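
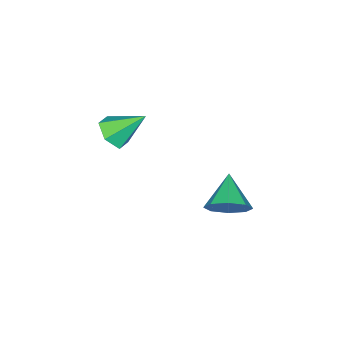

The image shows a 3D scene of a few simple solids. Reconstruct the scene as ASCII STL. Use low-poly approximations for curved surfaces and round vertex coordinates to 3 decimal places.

solid 
facet normal 0.686 0.512 -0.517
outer loop
vertex 2.519 -0.756 0.091
vertex 2.19 -0.997 -0.585
vertex 2.089 -0.378 -0.105
endloop
endfacet
facet normal -0.191 0.272 0.943
outer loop
vertex 2.519 -0.756 0.091
vertex 2.089 -0.378 -0.105
vertex 1.27 -1.683 0.105
endloop
endfacet
facet normal 0.687 0.512 -0.516
outer loop
vertex 2.089 -0.378 -0.105
vertex 2.19 -0.997 -0.585
vertex 1.719 -0.362 -0.582
endloop
endfacet
facet normal -0.672 0.508 0.538
outer loop
vertex 2.089 -0.378 -0.105
vertex 1.719 -0.362 -0.582
vertex 1.27 -1.683 0.105
endloop
endfacet
facet normal 0.687 0.512 -0.516
outer loop
vertex 1.719 -0.362 -0.582
vertex 2.19 -0.997 -0.585
vertex 1.624 -0.718 -1.062
endloop
endfacet
facet normal -0.952 0.304 -0.037
outer loop
vertex 1.719 -0.362 -0.582
vertex 1.624 -0.718 -1.062
vertex 1.27 -1.683 0.105
endloop
endfacet
facet normal 0.687 0.512 -0.515
outer loop
vertex 1.624 -0.718 -1.062
vertex 2.19 -0.997 -0.585
vertex 1.861 -1.237 -1.262
endloop
endfacet
facet normal -0.866 -0.223 -0.447
outer loop
vertex 1.624 -0.718 -1.062
vertex 1.861 -1.237 -1.262
vertex 1.27 -1.683 0.105
endloop
endfacet
facet normal 0.686 0.513 -0.515
outer loop
vertex 1.861 -1.237 -1.262
vertex 2.19 -0.997 -0.585
vertex 2.291 -1.615 -1.066
endloop
endfacet
facet normal -0.465 -0.762 -0.450
outer loop
vertex 1.861 -1.237 -1.262
vertex 2.291 -1.615 -1.066
vertex 1.27 -1.683 0.105
endloop
endfacet
facet normal 0.686 0.513 -0.515
outer loop
vertex 2.291 -1.615 -1.066
vertex 2.19 -0.997 -0.585
vertex 2.661 -1.631 -0.589
endloop
endfacet
facet normal 0.015 -0.999 -0.045
outer loop
vertex 2.291 -1.615 -1.066
vertex 2.661 -1.631 -0.589
vertex 1.27 -1.683 0.105
endloop
endfacet
facet normal 0.686 0.513 -0.515
outer loop
vertex 2.661 -1.631 -0.589
vertex 2.19 -0.997 -0.585
vertex 2.755 -1.275 -0.109
endloop
endfacet
facet normal 0.295 -0.794 0.531
outer loop
vertex 2.661 -1.631 -0.589
vertex 2.755 -1.275 -0.109
vertex 1.27 -1.683 0.105
endloop
endfacet
facet normal 0.687 0.511 -0.517
outer loop
vertex 2.755 -1.275 -0.109
vertex 2.19 -0.997 -0.585
vertex 2.519 -0.756 0.091
endloop
endfacet
facet normal 0.209 -0.267 0.941
outer loop
vertex 2.755 -1.275 -0.109
vertex 2.519 -0.756 0.091
vertex 1.27 -1.683 0.105
endloop
endfacet
facet normal 0.408 -0.623 -0.667
outer loop
vertex 4.567 -4.284 3.589
vertex 4.269 -3.947 3.092
vertex 4.881 -3.768 3.299
endloop
endfacet
facet normal 0.563 0.117 0.818
outer loop
vertex 4.567 -4.284 3.589
vertex 4.881 -3.768 3.299
vertex 3.711 -3.093 4.008
endloop
endfacet
facet normal 0.408 -0.622 -0.668
outer loop
vertex 4.881 -3.768 3.299
vertex 4.269 -3.947 3.092
vertex 4.583 -3.431 2.803
endloop
endfacet
facet normal 0.576 0.794 0.194
outer loop
vertex 4.881 -3.768 3.299
vertex 4.583 -3.431 2.803
vertex 3.711 -3.093 4.008
endloop
endfacet
facet normal 0.407 -0.622 -0.669
outer loop
vertex 4.583 -3.431 2.803
vertex 4.269 -3.947 3.092
vertex 3.971 -3.609 2.596
endloop
endfacet
facet normal -0.145 0.920 -0.363
outer loop
vertex 4.583 -3.431 2.803
vertex 3.971 -3.609 2.596
vertex 3.711 -3.093 4.008
endloop
endfacet
facet normal 0.406 -0.623 -0.669
outer loop
vertex 3.971 -3.609 2.596
vertex 4.269 -3.947 3.092
vertex 3.657 -4.125 2.886
endloop
endfacet
facet normal -0.881 0.369 -0.297
outer loop
vertex 3.971 -3.609 2.596
vertex 3.657 -4.125 2.886
vertex 3.711 -3.093 4.008
endloop
endfacet
facet normal 0.406 -0.623 -0.669
outer loop
vertex 3.657 -4.125 2.886
vertex 4.269 -3.947 3.092
vertex 3.955 -4.463 3.382
endloop
endfacet
facet normal -0.893 -0.308 0.327
outer loop
vertex 3.657 -4.125 2.886
vertex 3.955 -4.463 3.382
vertex 3.711 -3.093 4.008
endloop
endfacet
facet normal 0.408 -0.623 -0.667
outer loop
vertex 3.955 -4.463 3.382
vertex 4.269 -3.947 3.092
vertex 4.567 -4.284 3.589
endloop
endfacet
facet normal -0.172 -0.435 0.884
outer loop
vertex 3.955 -4.463 3.382
vertex 4.567 -4.284 3.589
vertex 3.711 -3.093 4.008
endloop
endfacet

endsolid


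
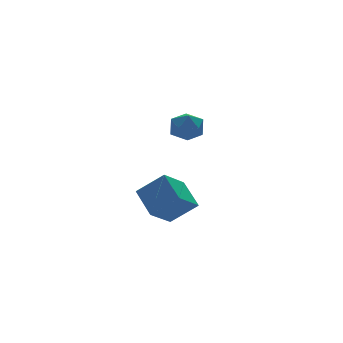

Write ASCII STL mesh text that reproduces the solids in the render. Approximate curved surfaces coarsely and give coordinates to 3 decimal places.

solid 
facet normal -0.634 0.429 -0.643
outer loop
vertex -0.488 2.812 -2.06
vertex -0.419 4.281 -1.148
vertex 0.848 3.346 -3.02
endloop
endfacet
facet normal -0.040 -0.849 -0.528
outer loop
vertex 1.919 2.619 -1.932
vertex -0.488 2.812 -2.06
vertex 0.848 3.346 -3.02
endloop
endfacet
facet normal -0.633 0.430 -0.643
outer loop
vertex 0.848 3.346 -3.02
vertex -0.419 4.281 -1.148
vertex 0.918 4.814 -2.107
endloop
endfacet
facet normal 0.773 0.308 -0.555
outer loop
vertex 0.918 4.814 -2.107
vertex 1.919 2.619 -1.932
vertex 0.848 3.346 -3.02
endloop
endfacet
facet normal -0.773 -0.308 0.555
outer loop
vertex -0.488 2.812 -2.06
vertex 0.652 3.554 -0.06
vertex -0.419 4.281 -1.148
endloop
endfacet
facet normal -0.040 -0.849 -0.527
outer loop
vertex 0.582 2.086 -0.973
vertex -0.488 2.812 -2.06
vertex 1.919 2.619 -1.932
endloop
endfacet
facet normal -0.773 -0.308 0.555
outer loop
vertex 0.582 2.086 -0.973
vertex 0.652 3.554 -0.06
vertex -0.488 2.812 -2.06
endloop
endfacet
facet normal 0.040 0.849 0.528
outer loop
vertex -0.419 4.281 -1.148
vertex 0.652 3.554 -0.06
vertex 0.918 4.814 -2.107
endloop
endfacet
facet normal 0.773 0.308 -0.555
outer loop
vertex 1.988 4.088 -1.02
vertex 1.919 2.619 -1.932
vertex 0.918 4.814 -2.107
endloop
endfacet
facet normal 0.040 0.849 0.528
outer loop
vertex 0.918 4.814 -2.107
vertex 0.652 3.554 -0.06
vertex 1.988 4.088 -1.02
endloop
endfacet
facet normal 0.633 -0.430 0.644
outer loop
vertex 1.988 4.088 -1.02
vertex 0.582 2.086 -0.973
vertex 1.919 2.619 -1.932
endloop
endfacet
facet normal 0.634 -0.430 0.643
outer loop
vertex 0.652 3.554 -0.06
vertex 0.582 2.086 -0.973
vertex 1.988 4.088 -1.02
endloop
endfacet
facet normal -0.218 0.862 0.457
outer loop
vertex 0.386 2.098 3.569
vertex -0.07 1.663 4.172
vertex 0.781 1.814 4.294
endloop
endfacet
facet normal 0.413 0.902 0.128
outer loop
vertex 0.386 2.098 3.569
vertex 0.781 1.814 4.294
vertex 1.181 1.741 3.522
endloop
endfacet
facet normal 0.310 0.765 -0.564
outer loop
vertex 0.386 2.098 3.569
vertex 1.181 1.741 3.522
vertex 0.578 1.544 2.923
endloop
endfacet
facet normal -0.384 0.641 -0.664
outer loop
vertex 0.386 2.098 3.569
vertex 0.578 1.544 2.923
vertex -0.196 1.496 3.324
endloop
endfacet
facet normal -0.712 0.701 -0.032
outer loop
vertex 0.386 2.098 3.569
vertex -0.196 1.496 3.324
vertex -0.07 1.663 4.172
endloop
endfacet
facet normal 0.832 0.389 0.395
outer loop
vertex 1.181 1.741 3.522
vertex 0.781 1.814 4.294
vertex 1.216 1.084 4.096
endloop
endfacet
facet normal -0.190 0.325 0.926
outer loop
vertex 0.781 1.814 4.294
vertex -0.07 1.663 4.172
vertex 0.442 1.036 4.497
endloop
endfacet
facet normal -0.989 0.065 0.134
outer loop
vertex -0.07 1.663 4.172
vertex -0.196 1.496 3.324
vertex -0.161 0.839 3.898
endloop
endfacet
facet normal -0.458 -0.032 -0.888
outer loop
vertex -0.196 1.496 3.324
vertex 0.578 1.544 2.923
vertex 0.239 0.766 3.126
endloop
endfacet
facet normal 0.667 0.168 -0.726
outer loop
vertex 0.578 1.544 2.923
vertex 1.181 1.741 3.522
vertex 1.09 0.917 3.248
endloop
endfacet
facet normal 0.384 -0.641 0.664
outer loop
vertex 0.634 0.482 3.851
vertex 1.216 1.084 4.096
vertex 0.442 1.036 4.497
endloop
endfacet
facet normal -0.310 -0.765 0.564
outer loop
vertex 0.634 0.482 3.851
vertex 0.442 1.036 4.497
vertex -0.161 0.839 3.898
endloop
endfacet
facet normal -0.413 -0.902 -0.128
outer loop
vertex 0.634 0.482 3.851
vertex -0.161 0.839 3.898
vertex 0.239 0.766 3.126
endloop
endfacet
facet normal 0.218 -0.862 -0.457
outer loop
vertex 0.634 0.482 3.851
vertex 0.239 0.766 3.126
vertex 1.09 0.917 3.248
endloop
endfacet
facet normal 0.712 -0.701 0.032
outer loop
vertex 0.634 0.482 3.851
vertex 1.09 0.917 3.248
vertex 1.216 1.084 4.096
endloop
endfacet
facet normal 0.458 0.032 0.888
outer loop
vertex 0.442 1.036 4.497
vertex 1.216 1.084 4.096
vertex 0.781 1.814 4.294
endloop
endfacet
facet normal -0.667 -0.168 0.726
outer loop
vertex -0.161 0.839 3.898
vertex 0.442 1.036 4.497
vertex -0.07 1.663 4.172
endloop
endfacet
facet normal -0.832 -0.389 -0.395
outer loop
vertex 0.239 0.766 3.126
vertex -0.161 0.839 3.898
vertex -0.196 1.496 3.324
endloop
endfacet
facet normal 0.190 -0.325 -0.926
outer loop
vertex 1.09 0.917 3.248
vertex 0.239 0.766 3.126
vertex 0.578 1.544 2.923
endloop
endfacet
facet normal 0.989 -0.065 -0.134
outer loop
vertex 1.216 1.084 4.096
vertex 1.09 0.917 3.248
vertex 1.181 1.741 3.522
endloop
endfacet

endsolid


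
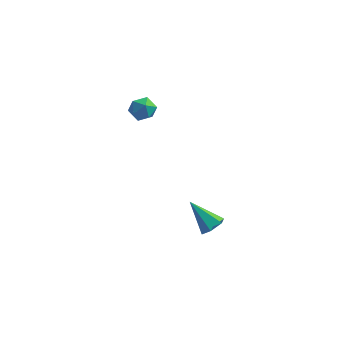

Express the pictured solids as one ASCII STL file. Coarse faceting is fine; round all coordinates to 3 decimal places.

solid 
facet normal -0.499 0.455 0.738
outer loop
vertex -2.406 -1.867 3.487
vertex -2.364 -2.444 3.871
vertex -1.865 -1.963 3.912
endloop
endfacet
facet normal -0.118 0.926 0.360
outer loop
vertex -2.406 -1.867 3.487
vertex -1.865 -1.963 3.912
vertex -1.765 -1.703 3.276
endloop
endfacet
facet normal -0.333 0.887 -0.322
outer loop
vertex -2.406 -1.867 3.487
vertex -1.765 -1.703 3.276
vertex -2.202 -2.024 2.843
endloop
endfacet
facet normal -0.845 0.392 -0.363
outer loop
vertex -2.406 -1.867 3.487
vertex -2.202 -2.024 2.843
vertex -2.572 -2.481 3.21
endloop
endfacet
facet normal -0.948 0.125 0.291
outer loop
vertex -2.406 -1.867 3.487
vertex -2.572 -2.481 3.21
vertex -2.364 -2.444 3.871
endloop
endfacet
facet normal 0.567 0.727 0.386
outer loop
vertex -1.765 -1.703 3.276
vertex -1.865 -1.963 3.912
vertex -1.328 -2.179 3.53
endloop
endfacet
facet normal -0.049 -0.034 0.998
outer loop
vertex -1.865 -1.963 3.912
vertex -2.364 -2.444 3.871
vertex -1.698 -2.636 3.897
endloop
endfacet
facet normal -0.777 -0.566 0.276
outer loop
vertex -2.364 -2.444 3.871
vertex -2.572 -2.481 3.21
vertex -2.135 -2.957 3.464
endloop
endfacet
facet normal -0.610 -0.134 -0.781
outer loop
vertex -2.572 -2.481 3.21
vertex -2.202 -2.024 2.843
vertex -2.035 -2.697 2.828
endloop
endfacet
facet normal 0.219 0.665 -0.714
outer loop
vertex -2.202 -2.024 2.843
vertex -1.765 -1.703 3.276
vertex -1.536 -2.216 2.869
endloop
endfacet
facet normal 0.845 -0.392 0.363
outer loop
vertex -1.494 -2.793 3.253
vertex -1.328 -2.179 3.53
vertex -1.698 -2.636 3.897
endloop
endfacet
facet normal 0.333 -0.887 0.322
outer loop
vertex -1.494 -2.793 3.253
vertex -1.698 -2.636 3.897
vertex -2.135 -2.957 3.464
endloop
endfacet
facet normal 0.118 -0.926 -0.360
outer loop
vertex -1.494 -2.793 3.253
vertex -2.135 -2.957 3.464
vertex -2.035 -2.697 2.828
endloop
endfacet
facet normal 0.499 -0.455 -0.738
outer loop
vertex -1.494 -2.793 3.253
vertex -2.035 -2.697 2.828
vertex -1.536 -2.216 2.869
endloop
endfacet
facet normal 0.948 -0.125 -0.291
outer loop
vertex -1.494 -2.793 3.253
vertex -1.536 -2.216 2.869
vertex -1.328 -2.179 3.53
endloop
endfacet
facet normal 0.610 0.134 0.781
outer loop
vertex -1.698 -2.636 3.897
vertex -1.328 -2.179 3.53
vertex -1.865 -1.963 3.912
endloop
endfacet
facet normal -0.219 -0.665 0.714
outer loop
vertex -2.135 -2.957 3.464
vertex -1.698 -2.636 3.897
vertex -2.364 -2.444 3.871
endloop
endfacet
facet normal -0.567 -0.727 -0.386
outer loop
vertex -2.035 -2.697 2.828
vertex -2.135 -2.957 3.464
vertex -2.572 -2.481 3.21
endloop
endfacet
facet normal 0.049 0.034 -0.998
outer loop
vertex -1.536 -2.216 2.869
vertex -2.035 -2.697 2.828
vertex -2.202 -2.024 2.843
endloop
endfacet
facet normal 0.777 0.566 -0.276
outer loop
vertex -1.328 -2.179 3.53
vertex -1.536 -2.216 2.869
vertex -1.765 -1.703 3.276
endloop
endfacet
facet normal 0.699 -0.167 -0.696
outer loop
vertex 2.108 -3.439 -2.527
vertex 1.667 -3.339 -2.994
vertex 2.015 -2.841 -2.764
endloop
endfacet
facet normal 0.442 0.389 0.808
outer loop
vertex 2.108 -3.439 -2.527
vertex 2.015 -2.841 -2.764
vertex 0.493 -3.061 -1.826
endloop
endfacet
facet normal 0.699 -0.167 -0.696
outer loop
vertex 2.015 -2.841 -2.764
vertex 1.667 -3.339 -2.994
vertex 1.574 -2.741 -3.231
endloop
endfacet
facet normal -0.008 0.976 0.216
outer loop
vertex 2.015 -2.841 -2.764
vertex 1.574 -2.741 -3.231
vertex 0.493 -3.061 -1.826
endloop
endfacet
facet normal 0.700 -0.166 -0.695
outer loop
vertex 1.574 -2.741 -3.231
vertex 1.667 -3.339 -2.994
vertex 1.227 -3.24 -3.461
endloop
endfacet
facet normal -0.673 0.639 -0.372
outer loop
vertex 1.574 -2.741 -3.231
vertex 1.227 -3.24 -3.461
vertex 0.493 -3.061 -1.826
endloop
endfacet
facet normal 0.700 -0.166 -0.695
outer loop
vertex 1.227 -3.24 -3.461
vertex 1.667 -3.339 -2.994
vertex 1.32 -3.838 -3.224
endloop
endfacet
facet normal -0.886 -0.283 -0.367
outer loop
vertex 1.227 -3.24 -3.461
vertex 1.32 -3.838 -3.224
vertex 0.493 -3.061 -1.826
endloop
endfacet
facet normal 0.699 -0.166 -0.696
outer loop
vertex 1.32 -3.838 -3.224
vertex 1.667 -3.339 -2.994
vertex 1.761 -3.938 -2.757
endloop
endfacet
facet normal -0.437 -0.871 0.226
outer loop
vertex 1.32 -3.838 -3.224
vertex 1.761 -3.938 -2.757
vertex 0.493 -3.061 -1.826
endloop
endfacet
facet normal 0.699 -0.166 -0.696
outer loop
vertex 1.761 -3.938 -2.757
vertex 1.667 -3.339 -2.994
vertex 2.108 -3.439 -2.527
endloop
endfacet
facet normal 0.228 -0.534 0.814
outer loop
vertex 1.761 -3.938 -2.757
vertex 2.108 -3.439 -2.527
vertex 0.493 -3.061 -1.826
endloop
endfacet

endsolid


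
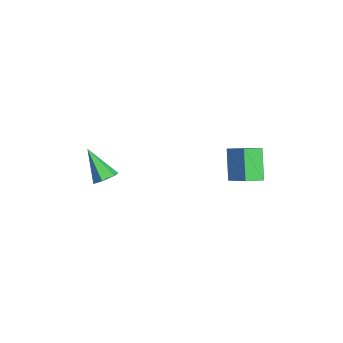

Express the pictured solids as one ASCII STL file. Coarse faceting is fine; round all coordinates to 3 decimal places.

solid 
facet normal -0.567 0.058 0.822
outer loop
vertex 3.266 3.679 1.409
vertex 3.049 4.537 1.199
vertex 2.021 3.161 0.586
endloop
endfacet
facet normal 0.240 -0.943 0.231
outer loop
vertex 2.991 3.063 -0.819
vertex 3.266 3.679 1.409
vertex 2.021 3.161 0.586
endloop
endfacet
facet normal -0.568 0.058 0.821
outer loop
vertex 2.021 3.161 0.586
vertex 3.049 4.537 1.199
vertex 1.804 4.02 0.375
endloop
endfacet
facet normal -0.788 -0.327 -0.521
outer loop
vertex 1.804 4.02 0.375
vertex 2.991 3.063 -0.819
vertex 2.021 3.161 0.586
endloop
endfacet
facet normal 0.788 0.327 0.521
outer loop
vertex 3.266 3.679 1.409
vertex 4.019 4.439 -0.206
vertex 3.049 4.537 1.199
endloop
endfacet
facet normal 0.239 -0.943 0.231
outer loop
vertex 4.236 3.58 0.005
vertex 3.266 3.679 1.409
vertex 2.991 3.063 -0.819
endloop
endfacet
facet normal 0.788 0.327 0.521
outer loop
vertex 4.236 3.58 0.005
vertex 4.019 4.439 -0.206
vertex 3.266 3.679 1.409
endloop
endfacet
facet normal -0.239 0.943 -0.231
outer loop
vertex 3.049 4.537 1.199
vertex 4.019 4.439 -0.206
vertex 1.804 4.02 0.375
endloop
endfacet
facet normal -0.788 -0.327 -0.521
outer loop
vertex 2.774 3.921 -1.029
vertex 2.991 3.063 -0.819
vertex 1.804 4.02 0.375
endloop
endfacet
facet normal -0.239 0.943 -0.232
outer loop
vertex 1.804 4.02 0.375
vertex 4.019 4.439 -0.206
vertex 2.774 3.921 -1.029
endloop
endfacet
facet normal 0.567 -0.058 -0.821
outer loop
vertex 2.774 3.921 -1.029
vertex 4.236 3.58 0.005
vertex 2.991 3.063 -0.819
endloop
endfacet
facet normal 0.567 -0.058 -0.821
outer loop
vertex 4.019 4.439 -0.206
vertex 4.236 3.58 0.005
vertex 2.774 3.921 -1.029
endloop
endfacet
facet normal 0.508 0.380 -0.773
outer loop
vertex 1.816 -2.36 -1.098
vertex 1.279 -2.137 -1.341
vertex 1.617 -1.782 -0.945
endloop
endfacet
facet normal 0.622 0.007 0.783
outer loop
vertex 1.816 -2.36 -1.098
vertex 1.617 -1.782 -0.945
vertex 0.361 -2.823 0.061
endloop
endfacet
facet normal 0.507 0.380 -0.774
outer loop
vertex 1.617 -1.782 -0.945
vertex 1.279 -2.137 -1.341
vertex 1.081 -1.559 -1.187
endloop
endfacet
facet normal -0.023 0.709 0.705
outer loop
vertex 1.617 -1.782 -0.945
vertex 1.081 -1.559 -1.187
vertex 0.361 -2.823 0.061
endloop
endfacet
facet normal 0.507 0.380 -0.774
outer loop
vertex 1.081 -1.559 -1.187
vertex 1.279 -2.137 -1.341
vertex 0.742 -1.914 -1.583
endloop
endfacet
facet normal -0.791 0.594 0.145
outer loop
vertex 1.081 -1.559 -1.187
vertex 0.742 -1.914 -1.583
vertex 0.361 -2.823 0.061
endloop
endfacet
facet normal 0.506 0.379 -0.775
outer loop
vertex 0.742 -1.914 -1.583
vertex 1.279 -2.137 -1.341
vertex 0.94 -2.492 -1.736
endloop
endfacet
facet normal -0.915 -0.224 -0.336
outer loop
vertex 0.742 -1.914 -1.583
vertex 0.94 -2.492 -1.736
vertex 0.361 -2.823 0.061
endloop
endfacet
facet normal 0.506 0.379 -0.775
outer loop
vertex 0.94 -2.492 -1.736
vertex 1.279 -2.137 -1.341
vertex 1.477 -2.715 -1.494
endloop
endfacet
facet normal -0.269 -0.928 -0.258
outer loop
vertex 0.94 -2.492 -1.736
vertex 1.477 -2.715 -1.494
vertex 0.361 -2.823 0.061
endloop
endfacet
facet normal 0.507 0.379 -0.774
outer loop
vertex 1.477 -2.715 -1.494
vertex 1.279 -2.137 -1.341
vertex 1.816 -2.36 -1.098
endloop
endfacet
facet normal 0.499 -0.813 0.302
outer loop
vertex 1.477 -2.715 -1.494
vertex 1.816 -2.36 -1.098
vertex 0.361 -2.823 0.061
endloop
endfacet

endsolid


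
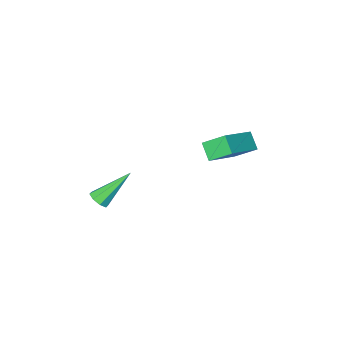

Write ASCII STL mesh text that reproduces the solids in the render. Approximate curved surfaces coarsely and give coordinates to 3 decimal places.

solid 
facet normal 0.701 -0.166 -0.694
outer loop
vertex 4.213 -1.633 -1.938
vertex 3.846 -1.791 -2.271
vertex 4.067 -1.335 -2.157
endloop
endfacet
facet normal 0.427 0.662 0.616
outer loop
vertex 4.213 -1.633 -1.938
vertex 4.067 -1.335 -2.157
vertex 2.474 -1.469 -0.909
endloop
endfacet
facet normal 0.699 -0.165 -0.696
outer loop
vertex 4.067 -1.335 -2.157
vertex 3.846 -1.791 -2.271
vertex 3.791 -1.303 -2.442
endloop
endfacet
facet normal 0.002 0.994 0.110
outer loop
vertex 4.067 -1.335 -2.157
vertex 3.791 -1.303 -2.442
vertex 2.474 -1.469 -0.909
endloop
endfacet
facet normal 0.701 -0.164 -0.694
outer loop
vertex 3.791 -1.303 -2.442
vertex 3.846 -1.791 -2.271
vertex 3.548 -1.558 -2.627
endloop
endfacet
facet normal -0.525 0.767 -0.368
outer loop
vertex 3.791 -1.303 -2.442
vertex 3.548 -1.558 -2.627
vertex 2.474 -1.469 -0.909
endloop
endfacet
facet normal 0.701 -0.164 -0.694
outer loop
vertex 3.548 -1.558 -2.627
vertex 3.846 -1.791 -2.271
vertex 3.479 -1.949 -2.604
endloop
endfacet
facet normal -0.839 0.117 -0.531
outer loop
vertex 3.548 -1.558 -2.627
vertex 3.479 -1.949 -2.604
vertex 2.474 -1.469 -0.909
endloop
endfacet
facet normal 0.701 -0.166 -0.694
outer loop
vertex 3.479 -1.949 -2.604
vertex 3.846 -1.791 -2.271
vertex 3.625 -2.248 -2.385
endloop
endfacet
facet normal -0.761 -0.582 -0.287
outer loop
vertex 3.479 -1.949 -2.604
vertex 3.625 -2.248 -2.385
vertex 2.474 -1.469 -0.909
endloop
endfacet
facet normal 0.700 -0.165 -0.695
outer loop
vertex 3.625 -2.248 -2.385
vertex 3.846 -1.791 -2.271
vertex 3.901 -2.279 -2.1
endloop
endfacet
facet normal -0.333 -0.916 0.223
outer loop
vertex 3.625 -2.248 -2.385
vertex 3.901 -2.279 -2.1
vertex 2.474 -1.469 -0.909
endloop
endfacet
facet normal 0.699 -0.165 -0.696
outer loop
vertex 3.901 -2.279 -2.1
vertex 3.846 -1.791 -2.271
vertex 4.145 -2.025 -1.915
endloop
endfacet
facet normal 0.190 -0.691 0.698
outer loop
vertex 3.901 -2.279 -2.1
vertex 4.145 -2.025 -1.915
vertex 2.474 -1.469 -0.909
endloop
endfacet
facet normal 0.700 -0.162 -0.695
outer loop
vertex 4.145 -2.025 -1.915
vertex 3.846 -1.791 -2.271
vertex 4.213 -1.633 -1.938
endloop
endfacet
facet normal 0.506 -0.037 0.862
outer loop
vertex 4.145 -2.025 -1.915
vertex 4.213 -1.633 -1.938
vertex 2.474 -1.469 -0.909
endloop
endfacet
facet normal -0.499 0.628 0.597
outer loop
vertex -1.096 0.19 1.05
vertex -0.985 0.878 0.419
vertex -2.753 -0.32 0.202
endloop
endfacet
facet normal -0.118 -0.732 0.671
outer loop
vertex -2.135 -1.098 -0.539
vertex -1.096 0.19 1.05
vertex -2.753 -0.32 0.202
endloop
endfacet
facet normal -0.499 0.627 0.598
outer loop
vertex -2.753 -0.32 0.202
vertex -0.985 0.878 0.419
vertex -2.643 0.368 -0.428
endloop
endfacet
facet normal -0.859 -0.264 -0.439
outer loop
vertex -2.643 0.368 -0.428
vertex -2.135 -1.098 -0.539
vertex -2.753 -0.32 0.202
endloop
endfacet
facet normal 0.859 0.264 0.439
outer loop
vertex -1.096 0.19 1.05
vertex -0.367 0.1 -0.322
vertex -0.985 0.878 0.419
endloop
endfacet
facet normal -0.117 -0.733 0.670
outer loop
vertex -0.477 -0.588 0.308
vertex -1.096 0.19 1.05
vertex -2.135 -1.098 -0.539
endloop
endfacet
facet normal 0.859 0.265 0.439
outer loop
vertex -0.477 -0.588 0.308
vertex -0.367 0.1 -0.322
vertex -1.096 0.19 1.05
endloop
endfacet
facet normal 0.117 0.732 -0.671
outer loop
vertex -0.985 0.878 0.419
vertex -0.367 0.1 -0.322
vertex -2.643 0.368 -0.428
endloop
endfacet
facet normal -0.859 -0.264 -0.439
outer loop
vertex -2.024 -0.41 -1.17
vertex -2.135 -1.098 -0.539
vertex -2.643 0.368 -0.428
endloop
endfacet
facet normal 0.117 0.733 -0.670
outer loop
vertex -2.643 0.368 -0.428
vertex -0.367 0.1 -0.322
vertex -2.024 -0.41 -1.17
endloop
endfacet
facet normal 0.498 -0.628 -0.597
outer loop
vertex -2.024 -0.41 -1.17
vertex -0.477 -0.588 0.308
vertex -2.135 -1.098 -0.539
endloop
endfacet
facet normal 0.499 -0.627 -0.598
outer loop
vertex -0.367 0.1 -0.322
vertex -0.477 -0.588 0.308
vertex -2.024 -0.41 -1.17
endloop
endfacet

endsolid


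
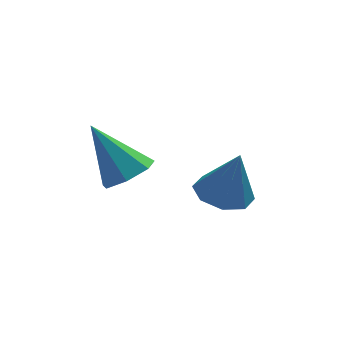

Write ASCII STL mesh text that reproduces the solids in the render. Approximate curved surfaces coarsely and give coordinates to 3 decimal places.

solid 
facet normal 0.451 -0.406 -0.795
outer loop
vertex -2.192 -0.278 0.394
vertex -2.697 -1.017 0.485
vertex -2.871 -0.274 0.007
endloop
endfacet
facet normal 0.029 0.999 -0.041
outer loop
vertex -2.192 -0.278 0.394
vertex -2.871 -0.274 0.007
vertex -3.643 -0.163 2.155
endloop
endfacet
facet normal 0.450 -0.406 -0.795
outer loop
vertex -2.871 -0.274 0.007
vertex -2.697 -1.017 0.485
vertex -3.419 -0.83 -0.019
endloop
endfacet
facet normal -0.677 0.681 -0.279
outer loop
vertex -2.871 -0.274 0.007
vertex -3.419 -0.83 -0.019
vertex -3.643 -0.163 2.155
endloop
endfacet
facet normal 0.450 -0.407 -0.795
outer loop
vertex -3.419 -0.83 -0.019
vertex -2.697 -1.017 0.485
vertex -3.424 -1.526 0.334
endloop
endfacet
facet normal -0.995 -0.039 -0.091
outer loop
vertex -3.419 -0.83 -0.019
vertex -3.424 -1.526 0.334
vertex -3.643 -0.163 2.155
endloop
endfacet
facet normal 0.450 -0.406 -0.795
outer loop
vertex -3.424 -1.526 0.334
vertex -2.697 -1.017 0.485
vertex -2.881 -1.839 0.801
endloop
endfacet
facet normal -0.686 -0.620 0.382
outer loop
vertex -3.424 -1.526 0.334
vertex -2.881 -1.839 0.801
vertex -3.643 -0.163 2.155
endloop
endfacet
facet normal 0.451 -0.406 -0.795
outer loop
vertex -2.881 -1.839 0.801
vertex -2.697 -1.017 0.485
vertex -2.201 -1.533 1.03
endloop
endfacet
facet normal 0.017 -0.624 0.782
outer loop
vertex -2.881 -1.839 0.801
vertex -2.201 -1.533 1.03
vertex -3.643 -0.163 2.155
endloop
endfacet
facet normal 0.451 -0.406 -0.795
outer loop
vertex -2.201 -1.533 1.03
vertex -2.697 -1.017 0.485
vertex -1.894 -0.838 0.849
endloop
endfacet
facet normal 0.586 -0.048 0.809
outer loop
vertex -2.201 -1.533 1.03
vertex -1.894 -0.838 0.849
vertex -3.643 -0.163 2.155
endloop
endfacet
facet normal 0.451 -0.406 -0.795
outer loop
vertex -1.894 -0.838 0.849
vertex -2.697 -1.017 0.485
vertex -2.192 -0.278 0.394
endloop
endfacet
facet normal 0.591 0.674 0.443
outer loop
vertex -1.894 -0.838 0.849
vertex -2.192 -0.278 0.394
vertex -3.643 -0.163 2.155
endloop
endfacet
facet normal -0.241 0.116 -0.963
outer loop
vertex 1.297 -0.153 -1.778
vertex 0.377 0.068 -1.521
vertex 1.199 0.582 -1.665
endloop
endfacet
facet normal 0.970 0.095 0.225
outer loop
vertex 1.297 -0.153 -1.778
vertex 1.199 0.582 -1.665
vertex 0.823 -0.148 0.261
endloop
endfacet
facet normal -0.242 0.117 -0.963
outer loop
vertex 1.199 0.582 -1.665
vertex 0.377 0.068 -1.521
vertex 0.619 1.016 -1.467
endloop
endfacet
facet normal 0.634 0.674 0.379
outer loop
vertex 1.199 0.582 -1.665
vertex 0.619 1.016 -1.467
vertex 0.823 -0.148 0.261
endloop
endfacet
facet normal -0.240 0.116 -0.964
outer loop
vertex 0.619 1.016 -1.467
vertex 0.377 0.068 -1.521
vertex -0.102 0.894 -1.302
endloop
endfacet
facet normal -0.012 0.829 0.560
outer loop
vertex 0.619 1.016 -1.467
vertex -0.102 0.894 -1.302
vertex 0.823 -0.148 0.261
endloop
endfacet
facet normal -0.240 0.116 -0.964
outer loop
vertex -0.102 0.894 -1.302
vertex 0.377 0.068 -1.521
vertex -0.543 0.288 -1.265
endloop
endfacet
facet normal -0.588 0.468 0.660
outer loop
vertex -0.102 0.894 -1.302
vertex -0.543 0.288 -1.265
vertex 0.823 -0.148 0.261
endloop
endfacet
facet normal -0.240 0.116 -0.964
outer loop
vertex -0.543 0.288 -1.265
vertex 0.377 0.068 -1.521
vertex -0.444 -0.447 -1.378
endloop
endfacet
facet normal -0.758 -0.198 0.622
outer loop
vertex -0.543 0.288 -1.265
vertex -0.444 -0.447 -1.378
vertex 0.823 -0.148 0.261
endloop
endfacet
facet normal -0.241 0.116 -0.964
outer loop
vertex -0.444 -0.447 -1.378
vertex 0.377 0.068 -1.521
vertex 0.135 -0.881 -1.575
endloop
endfacet
facet normal -0.422 -0.776 0.468
outer loop
vertex -0.444 -0.447 -1.378
vertex 0.135 -0.881 -1.575
vertex 0.823 -0.148 0.261
endloop
endfacet
facet normal -0.242 0.116 -0.963
outer loop
vertex 0.135 -0.881 -1.575
vertex 0.377 0.068 -1.521
vertex 0.856 -0.759 -1.741
endloop
endfacet
facet normal 0.224 -0.931 0.288
outer loop
vertex 0.135 -0.881 -1.575
vertex 0.856 -0.759 -1.741
vertex 0.823 -0.148 0.261
endloop
endfacet
facet normal -0.241 0.117 -0.963
outer loop
vertex 0.856 -0.759 -1.741
vertex 0.377 0.068 -1.521
vertex 1.297 -0.153 -1.778
endloop
endfacet
facet normal 0.800 -0.570 0.187
outer loop
vertex 0.856 -0.759 -1.741
vertex 1.297 -0.153 -1.778
vertex 0.823 -0.148 0.261
endloop
endfacet

endsolid


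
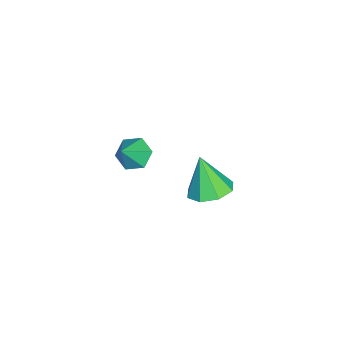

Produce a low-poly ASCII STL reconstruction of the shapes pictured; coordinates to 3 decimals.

solid 
facet normal -0.621 0.232 -0.749
outer loop
vertex 3.673 -4.047 0.05
vertex 3.179 -3.83 0.527
vertex 3.662 -3.362 0.271
endloop
endfacet
facet normal 0.976 0.081 -0.204
outer loop
vertex 3.673 -4.047 0.05
vertex 3.662 -3.362 0.271
vertex 3.981 -4.13 1.493
endloop
endfacet
facet normal -0.621 0.232 -0.749
outer loop
vertex 3.662 -3.362 0.271
vertex 3.179 -3.83 0.527
vertex 3.168 -3.145 0.748
endloop
endfacet
facet normal 0.612 0.732 0.300
outer loop
vertex 3.662 -3.362 0.271
vertex 3.168 -3.145 0.748
vertex 3.981 -4.13 1.493
endloop
endfacet
facet normal -0.621 0.231 -0.748
outer loop
vertex 3.168 -3.145 0.748
vertex 3.179 -3.83 0.527
vertex 2.685 -3.614 1.004
endloop
endfacet
facet normal -0.094 0.550 0.830
outer loop
vertex 3.168 -3.145 0.748
vertex 2.685 -3.614 1.004
vertex 3.981 -4.13 1.493
endloop
endfacet
facet normal -0.621 0.231 -0.748
outer loop
vertex 2.685 -3.614 1.004
vertex 3.179 -3.83 0.527
vertex 2.696 -4.299 0.783
endloop
endfacet
facet normal -0.435 -0.283 0.855
outer loop
vertex 2.685 -3.614 1.004
vertex 2.696 -4.299 0.783
vertex 3.981 -4.13 1.493
endloop
endfacet
facet normal -0.621 0.231 -0.749
outer loop
vertex 2.696 -4.299 0.783
vertex 3.179 -3.83 0.527
vertex 3.19 -4.516 0.306
endloop
endfacet
facet normal -0.071 -0.934 0.351
outer loop
vertex 2.696 -4.299 0.783
vertex 3.19 -4.516 0.306
vertex 3.981 -4.13 1.493
endloop
endfacet
facet normal -0.621 0.231 -0.749
outer loop
vertex 3.19 -4.516 0.306
vertex 3.179 -3.83 0.527
vertex 3.673 -4.047 0.05
endloop
endfacet
facet normal 0.635 -0.752 -0.179
outer loop
vertex 3.19 -4.516 0.306
vertex 3.673 -4.047 0.05
vertex 3.981 -4.13 1.493
endloop
endfacet
facet normal 0.252 0.282 -0.926
outer loop
vertex 1.274 -0.948 -4.034
vertex 0.491 -1.384 -4.38
vertex 0.691 -0.502 -4.057
endloop
endfacet
facet normal 0.380 0.535 0.755
outer loop
vertex 1.274 -0.948 -4.034
vertex 0.691 -0.502 -4.057
vertex 0.049 -1.876 -2.76
endloop
endfacet
facet normal 0.253 0.281 -0.925
outer loop
vertex 0.691 -0.502 -4.057
vertex 0.491 -1.384 -4.38
vertex -0.009 -0.572 -4.27
endloop
endfacet
facet normal -0.266 0.725 0.636
outer loop
vertex 0.691 -0.502 -4.057
vertex -0.009 -0.572 -4.27
vertex 0.049 -1.876 -2.76
endloop
endfacet
facet normal 0.253 0.281 -0.926
outer loop
vertex -0.009 -0.572 -4.27
vertex 0.491 -1.384 -4.38
vertex -0.416 -1.118 -4.547
endloop
endfacet
facet normal -0.822 0.415 0.390
outer loop
vertex -0.009 -0.572 -4.27
vertex -0.416 -1.118 -4.547
vertex 0.049 -1.876 -2.76
endloop
endfacet
facet normal 0.253 0.281 -0.926
outer loop
vertex -0.416 -1.118 -4.547
vertex 0.491 -1.384 -4.38
vertex -0.291 -1.819 -4.726
endloop
endfacet
facet normal -0.964 -0.213 0.161
outer loop
vertex -0.416 -1.118 -4.547
vertex -0.291 -1.819 -4.726
vertex 0.049 -1.876 -2.76
endloop
endfacet
facet normal 0.253 0.281 -0.926
outer loop
vertex -0.291 -1.819 -4.726
vertex 0.491 -1.384 -4.38
vertex 0.292 -2.266 -4.702
endloop
endfacet
facet normal -0.609 -0.789 0.082
outer loop
vertex -0.291 -1.819 -4.726
vertex 0.292 -2.266 -4.702
vertex 0.049 -1.876 -2.76
endloop
endfacet
facet normal 0.252 0.281 -0.926
outer loop
vertex 0.292 -2.266 -4.702
vertex 0.491 -1.384 -4.38
vertex 0.992 -2.196 -4.49
endloop
endfacet
facet normal 0.037 -0.979 0.201
outer loop
vertex 0.292 -2.266 -4.702
vertex 0.992 -2.196 -4.49
vertex 0.049 -1.876 -2.76
endloop
endfacet
facet normal 0.253 0.281 -0.926
outer loop
vertex 0.992 -2.196 -4.49
vertex 0.491 -1.384 -4.38
vertex 1.399 -1.65 -4.213
endloop
endfacet
facet normal 0.593 -0.669 0.447
outer loop
vertex 0.992 -2.196 -4.49
vertex 1.399 -1.65 -4.213
vertex 0.049 -1.876 -2.76
endloop
endfacet
facet normal 0.253 0.281 -0.926
outer loop
vertex 1.399 -1.65 -4.213
vertex 0.491 -1.384 -4.38
vertex 1.274 -0.948 -4.034
endloop
endfacet
facet normal 0.735 -0.042 0.677
outer loop
vertex 1.399 -1.65 -4.213
vertex 1.274 -0.948 -4.034
vertex 0.049 -1.876 -2.76
endloop
endfacet

endsolid


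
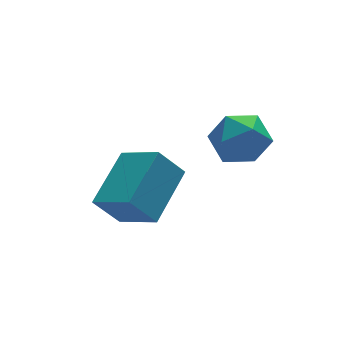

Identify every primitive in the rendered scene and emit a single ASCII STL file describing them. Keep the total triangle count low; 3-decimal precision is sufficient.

solid 
facet normal -0.710 -0.591 -0.384
outer loop
vertex -3.138 1.328 -0.738
vertex -3.739 2.541 -1.493
vertex -2.426 1.09 -1.687
endloop
endfacet
facet normal 0.388 -0.783 0.487
outer loop
vertex -1.021 2.259 -0.927
vertex -3.138 1.328 -0.738
vertex -2.426 1.09 -1.687
endloop
endfacet
facet normal -0.710 -0.591 -0.384
outer loop
vertex -2.426 1.09 -1.687
vertex -3.739 2.541 -1.493
vertex -3.027 2.302 -2.442
endloop
endfacet
facet normal 0.588 -0.197 -0.784
outer loop
vertex -3.027 2.302 -2.442
vertex -1.021 2.259 -0.927
vertex -2.426 1.09 -1.687
endloop
endfacet
facet normal -0.588 0.197 0.784
outer loop
vertex -3.138 1.328 -0.738
vertex -2.334 3.71 -0.733
vertex -3.739 2.541 -1.493
endloop
endfacet
facet normal 0.388 -0.782 0.488
outer loop
vertex -1.733 2.498 0.022
vertex -3.138 1.328 -0.738
vertex -1.021 2.259 -0.927
endloop
endfacet
facet normal -0.588 0.197 0.784
outer loop
vertex -1.733 2.498 0.022
vertex -2.334 3.71 -0.733
vertex -3.138 1.328 -0.738
endloop
endfacet
facet normal -0.387 0.782 -0.488
outer loop
vertex -3.739 2.541 -1.493
vertex -2.334 3.71 -0.733
vertex -3.027 2.302 -2.442
endloop
endfacet
facet normal 0.588 -0.197 -0.784
outer loop
vertex -1.622 3.472 -1.682
vertex -1.021 2.259 -0.927
vertex -3.027 2.302 -2.442
endloop
endfacet
facet normal -0.388 0.782 -0.487
outer loop
vertex -3.027 2.302 -2.442
vertex -2.334 3.71 -0.733
vertex -1.622 3.472 -1.682
endloop
endfacet
facet normal 0.710 0.591 0.384
outer loop
vertex -1.622 3.472 -1.682
vertex -1.733 2.498 0.022
vertex -1.021 2.259 -0.927
endloop
endfacet
facet normal 0.709 0.591 0.384
outer loop
vertex -2.334 3.71 -0.733
vertex -1.733 2.498 0.022
vertex -1.622 3.472 -1.682
endloop
endfacet
facet normal -0.410 0.824 0.391
outer loop
vertex -0.585 1.751 0.87
vertex -0.109 1.6 1.687
vertex 0.286 2.126 0.992
endloop
endfacet
facet normal -0.338 0.887 -0.316
outer loop
vertex -0.585 1.751 0.87
vertex 0.286 2.126 0.992
vertex 0.047 1.736 0.152
endloop
endfacet
facet normal -0.699 0.353 -0.622
outer loop
vertex -0.585 1.751 0.87
vertex 0.047 1.736 0.152
vertex -0.497 0.969 0.327
endloop
endfacet
facet normal -0.994 -0.040 -0.104
outer loop
vertex -0.585 1.751 0.87
vertex -0.497 0.969 0.327
vertex -0.593 0.884 1.276
endloop
endfacet
facet normal -0.815 0.252 0.522
outer loop
vertex -0.585 1.751 0.87
vertex -0.593 0.884 1.276
vertex -0.109 1.6 1.687
endloop
endfacet
facet normal 0.353 0.806 -0.475
outer loop
vertex 0.047 1.736 0.152
vertex 0.286 2.126 0.992
vertex 0.913 1.576 0.524
endloop
endfacet
facet normal 0.237 0.705 0.668
outer loop
vertex 0.286 2.126 0.992
vertex -0.109 1.6 1.687
vertex 0.817 1.491 1.473
endloop
endfacet
facet normal -0.419 -0.222 0.880
outer loop
vertex -0.109 1.6 1.687
vertex -0.593 0.884 1.276
vertex 0.273 0.724 1.648
endloop
endfacet
facet normal -0.708 -0.693 -0.134
outer loop
vertex -0.593 0.884 1.276
vertex -0.497 0.969 0.327
vertex 0.034 0.334 0.808
endloop
endfacet
facet normal -0.231 -0.058 -0.971
outer loop
vertex -0.497 0.969 0.327
vertex 0.047 1.736 0.152
vertex 0.429 0.86 0.113
endloop
endfacet
facet normal 0.994 0.040 0.104
outer loop
vertex 0.905 0.709 0.93
vertex 0.913 1.576 0.524
vertex 0.817 1.491 1.473
endloop
endfacet
facet normal 0.699 -0.353 0.622
outer loop
vertex 0.905 0.709 0.93
vertex 0.817 1.491 1.473
vertex 0.273 0.724 1.648
endloop
endfacet
facet normal 0.338 -0.887 0.316
outer loop
vertex 0.905 0.709 0.93
vertex 0.273 0.724 1.648
vertex 0.034 0.334 0.808
endloop
endfacet
facet normal 0.410 -0.824 -0.391
outer loop
vertex 0.905 0.709 0.93
vertex 0.034 0.334 0.808
vertex 0.429 0.86 0.113
endloop
endfacet
facet normal 0.815 -0.252 -0.522
outer loop
vertex 0.905 0.709 0.93
vertex 0.429 0.86 0.113
vertex 0.913 1.576 0.524
endloop
endfacet
facet normal 0.708 0.693 0.134
outer loop
vertex 0.817 1.491 1.473
vertex 0.913 1.576 0.524
vertex 0.286 2.126 0.992
endloop
endfacet
facet normal 0.231 0.058 0.971
outer loop
vertex 0.273 0.724 1.648
vertex 0.817 1.491 1.473
vertex -0.109 1.6 1.687
endloop
endfacet
facet normal -0.353 -0.806 0.475
outer loop
vertex 0.034 0.334 0.808
vertex 0.273 0.724 1.648
vertex -0.593 0.884 1.276
endloop
endfacet
facet normal -0.237 -0.705 -0.668
outer loop
vertex 0.429 0.86 0.113
vertex 0.034 0.334 0.808
vertex -0.497 0.969 0.327
endloop
endfacet
facet normal 0.419 0.222 -0.880
outer loop
vertex 0.913 1.576 0.524
vertex 0.429 0.86 0.113
vertex 0.047 1.736 0.152
endloop
endfacet

endsolid


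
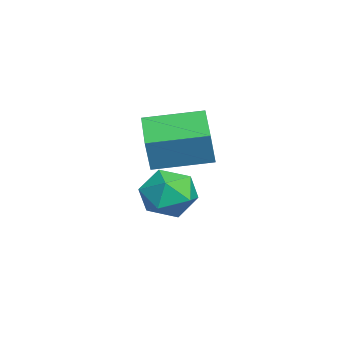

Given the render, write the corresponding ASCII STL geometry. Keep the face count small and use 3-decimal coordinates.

solid 
facet normal -0.508 0.809 0.296
outer loop
vertex -2.352 -2.292 -3.394
vertex -3.102 -2.985 -2.787
vertex -2.124 -2.564 -2.26
endloop
endfacet
facet normal 0.181 0.964 0.195
outer loop
vertex -2.352 -2.292 -3.394
vertex -2.124 -2.564 -2.26
vertex -1.246 -2.567 -3.06
endloop
endfacet
facet normal 0.346 0.806 -0.481
outer loop
vertex -2.352 -2.292 -3.394
vertex -1.246 -2.567 -3.06
vertex -1.681 -2.99 -4.082
endloop
endfacet
facet normal -0.242 0.553 -0.797
outer loop
vertex -2.352 -2.292 -3.394
vertex -1.681 -2.99 -4.082
vertex -2.828 -3.249 -3.913
endloop
endfacet
facet normal -0.769 0.555 -0.317
outer loop
vertex -2.352 -2.292 -3.394
vertex -2.828 -3.249 -3.913
vertex -3.102 -2.985 -2.787
endloop
endfacet
facet normal 0.568 0.541 0.621
outer loop
vertex -1.246 -2.567 -3.06
vertex -2.124 -2.564 -2.26
vertex -1.312 -3.431 -2.247
endloop
endfacet
facet normal -0.548 0.290 0.785
outer loop
vertex -2.124 -2.564 -2.26
vertex -3.102 -2.985 -2.787
vertex -2.459 -3.69 -2.078
endloop
endfacet
facet normal -0.971 -0.121 -0.208
outer loop
vertex -3.102 -2.985 -2.787
vertex -2.828 -3.249 -3.913
vertex -2.894 -4.113 -3.1
endloop
endfacet
facet normal -0.117 -0.124 -0.985
outer loop
vertex -2.828 -3.249 -3.913
vertex -1.681 -2.99 -4.082
vertex -2.016 -4.116 -3.9
endloop
endfacet
facet normal 0.834 0.285 -0.473
outer loop
vertex -1.681 -2.99 -4.082
vertex -1.246 -2.567 -3.06
vertex -1.038 -3.695 -3.373
endloop
endfacet
facet normal 0.242 -0.553 0.797
outer loop
vertex -1.788 -4.388 -2.766
vertex -1.312 -3.431 -2.247
vertex -2.459 -3.69 -2.078
endloop
endfacet
facet normal -0.346 -0.806 0.481
outer loop
vertex -1.788 -4.388 -2.766
vertex -2.459 -3.69 -2.078
vertex -2.894 -4.113 -3.1
endloop
endfacet
facet normal -0.181 -0.964 -0.195
outer loop
vertex -1.788 -4.388 -2.766
vertex -2.894 -4.113 -3.1
vertex -2.016 -4.116 -3.9
endloop
endfacet
facet normal 0.508 -0.809 -0.296
outer loop
vertex -1.788 -4.388 -2.766
vertex -2.016 -4.116 -3.9
vertex -1.038 -3.695 -3.373
endloop
endfacet
facet normal 0.769 -0.555 0.317
outer loop
vertex -1.788 -4.388 -2.766
vertex -1.038 -3.695 -3.373
vertex -1.312 -3.431 -2.247
endloop
endfacet
facet normal 0.117 0.124 0.985
outer loop
vertex -2.459 -3.69 -2.078
vertex -1.312 -3.431 -2.247
vertex -2.124 -2.564 -2.26
endloop
endfacet
facet normal -0.834 -0.285 0.473
outer loop
vertex -2.894 -4.113 -3.1
vertex -2.459 -3.69 -2.078
vertex -3.102 -2.985 -2.787
endloop
endfacet
facet normal -0.568 -0.541 -0.621
outer loop
vertex -2.016 -4.116 -3.9
vertex -2.894 -4.113 -3.1
vertex -2.828 -3.249 -3.913
endloop
endfacet
facet normal 0.548 -0.290 -0.785
outer loop
vertex -1.038 -3.695 -3.373
vertex -2.016 -4.116 -3.9
vertex -1.681 -2.99 -4.082
endloop
endfacet
facet normal 0.971 0.121 0.208
outer loop
vertex -1.312 -3.431 -2.247
vertex -1.038 -3.695 -3.373
vertex -1.246 -2.567 -3.06
endloop
endfacet
facet normal -0.953 -0.098 0.285
outer loop
vertex -0.01 -4.207 1.347
vertex -0.139 -2.063 1.656
vertex -0.436 -4.036 -0.018
endloop
endfacet
facet normal 0.059 -0.988 -0.142
outer loop
vertex 1.299 -3.857 -0.536
vertex -0.01 -4.207 1.347
vertex -0.436 -4.036 -0.018
endloop
endfacet
facet normal -0.953 -0.098 0.285
outer loop
vertex -0.436 -4.036 -0.018
vertex -0.139 -2.063 1.656
vertex -0.565 -1.892 0.291
endloop
endfacet
facet normal -0.295 0.119 -0.948
outer loop
vertex -0.565 -1.892 0.291
vertex 1.299 -3.857 -0.536
vertex -0.436 -4.036 -0.018
endloop
endfacet
facet normal 0.295 -0.119 0.948
outer loop
vertex -0.01 -4.207 1.347
vertex 1.596 -1.884 1.138
vertex -0.139 -2.063 1.656
endloop
endfacet
facet normal 0.059 -0.988 -0.142
outer loop
vertex 1.725 -4.028 0.829
vertex -0.01 -4.207 1.347
vertex 1.299 -3.857 -0.536
endloop
endfacet
facet normal 0.295 -0.119 0.948
outer loop
vertex 1.725 -4.028 0.829
vertex 1.596 -1.884 1.138
vertex -0.01 -4.207 1.347
endloop
endfacet
facet normal -0.059 0.988 0.142
outer loop
vertex -0.139 -2.063 1.656
vertex 1.596 -1.884 1.138
vertex -0.565 -1.892 0.291
endloop
endfacet
facet normal -0.295 0.119 -0.948
outer loop
vertex 1.17 -1.713 -0.227
vertex 1.299 -3.857 -0.536
vertex -0.565 -1.892 0.291
endloop
endfacet
facet normal -0.059 0.988 0.142
outer loop
vertex -0.565 -1.892 0.291
vertex 1.596 -1.884 1.138
vertex 1.17 -1.713 -0.227
endloop
endfacet
facet normal 0.953 0.098 -0.285
outer loop
vertex 1.17 -1.713 -0.227
vertex 1.725 -4.028 0.829
vertex 1.299 -3.857 -0.536
endloop
endfacet
facet normal 0.953 0.098 -0.285
outer loop
vertex 1.596 -1.884 1.138
vertex 1.725 -4.028 0.829
vertex 1.17 -1.713 -0.227
endloop
endfacet

endsolid


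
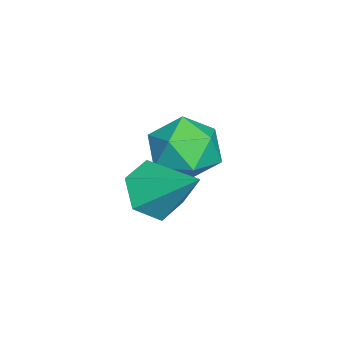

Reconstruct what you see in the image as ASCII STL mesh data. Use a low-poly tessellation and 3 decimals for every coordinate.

solid 
facet normal -0.974 0.193 -0.120
outer loop
vertex -2.047 -1.472 1.167
vertex -2.313 -2.244 2.087
vertex -2.106 -1.054 2.323
endloop
endfacet
facet normal -0.577 0.758 -0.304
outer loop
vertex -2.047 -1.472 1.167
vertex -2.106 -1.054 2.323
vertex -1.208 -0.67 1.575
endloop
endfacet
facet normal -0.131 0.555 -0.821
outer loop
vertex -2.047 -1.472 1.167
vertex -1.208 -0.67 1.575
vertex -0.861 -1.621 0.877
endloop
endfacet
facet normal -0.251 -0.135 -0.958
outer loop
vertex -2.047 -1.472 1.167
vertex -0.861 -1.621 0.877
vertex -1.544 -2.594 1.193
endloop
endfacet
facet normal -0.773 -0.358 -0.524
outer loop
vertex -2.047 -1.472 1.167
vertex -1.544 -2.594 1.193
vertex -2.313 -2.244 2.087
endloop
endfacet
facet normal -0.186 0.947 0.263
outer loop
vertex -1.208 -0.67 1.575
vertex -2.106 -1.054 2.323
vertex -0.956 -0.946 2.747
endloop
endfacet
facet normal -0.827 0.033 0.561
outer loop
vertex -2.106 -1.054 2.323
vertex -2.313 -2.244 2.087
vertex -1.639 -1.919 3.063
endloop
endfacet
facet normal -0.501 -0.860 -0.095
outer loop
vertex -2.313 -2.244 2.087
vertex -1.544 -2.594 1.193
vertex -1.292 -2.87 2.365
endloop
endfacet
facet normal 0.341 -0.498 -0.797
outer loop
vertex -1.544 -2.594 1.193
vertex -0.861 -1.621 0.877
vertex -0.394 -2.486 1.617
endloop
endfacet
facet normal 0.536 0.618 -0.576
outer loop
vertex -0.861 -1.621 0.877
vertex -1.208 -0.67 1.575
vertex -0.187 -1.296 1.853
endloop
endfacet
facet normal 0.251 0.135 0.958
outer loop
vertex -0.453 -2.068 2.773
vertex -0.956 -0.946 2.747
vertex -1.639 -1.919 3.063
endloop
endfacet
facet normal 0.131 -0.555 0.821
outer loop
vertex -0.453 -2.068 2.773
vertex -1.639 -1.919 3.063
vertex -1.292 -2.87 2.365
endloop
endfacet
facet normal 0.577 -0.758 0.304
outer loop
vertex -0.453 -2.068 2.773
vertex -1.292 -2.87 2.365
vertex -0.394 -2.486 1.617
endloop
endfacet
facet normal 0.974 -0.193 0.120
outer loop
vertex -0.453 -2.068 2.773
vertex -0.394 -2.486 1.617
vertex -0.187 -1.296 1.853
endloop
endfacet
facet normal 0.773 0.358 0.524
outer loop
vertex -0.453 -2.068 2.773
vertex -0.187 -1.296 1.853
vertex -0.956 -0.946 2.747
endloop
endfacet
facet normal -0.341 0.498 0.797
outer loop
vertex -1.639 -1.919 3.063
vertex -0.956 -0.946 2.747
vertex -2.106 -1.054 2.323
endloop
endfacet
facet normal -0.536 -0.618 0.576
outer loop
vertex -1.292 -2.87 2.365
vertex -1.639 -1.919 3.063
vertex -2.313 -2.244 2.087
endloop
endfacet
facet normal 0.186 -0.947 -0.263
outer loop
vertex -0.394 -2.486 1.617
vertex -1.292 -2.87 2.365
vertex -1.544 -2.594 1.193
endloop
endfacet
facet normal 0.827 -0.033 -0.561
outer loop
vertex -0.187 -1.296 1.853
vertex -0.394 -2.486 1.617
vertex -0.861 -1.621 0.877
endloop
endfacet
facet normal 0.501 0.860 0.095
outer loop
vertex -0.956 -0.946 2.747
vertex -0.187 -1.296 1.853
vertex -1.208 -0.67 1.575
endloop
endfacet
facet normal -0.369 -0.705 -0.606
outer loop
vertex 2.401 -2.456 1.957
vertex 1.445 -2.065 2.085
vertex 2.05 -1.718 1.313
endloop
endfacet
facet normal 0.941 0.264 -0.211
outer loop
vertex 2.401 -2.456 1.957
vertex 2.05 -1.718 1.313
vertex 2.195 -0.635 3.315
endloop
endfacet
facet normal -0.369 -0.705 -0.606
outer loop
vertex 2.05 -1.718 1.313
vertex 1.445 -2.065 2.085
vertex 1.095 -1.328 1.441
endloop
endfacet
facet normal 0.278 0.836 -0.473
outer loop
vertex 2.05 -1.718 1.313
vertex 1.095 -1.328 1.441
vertex 2.195 -0.635 3.315
endloop
endfacet
facet normal -0.369 -0.705 -0.606
outer loop
vertex 1.095 -1.328 1.441
vertex 1.445 -2.065 2.085
vertex 0.49 -1.675 2.213
endloop
endfacet
facet normal -0.513 0.858 -0.016
outer loop
vertex 1.095 -1.328 1.441
vertex 0.49 -1.675 2.213
vertex 2.195 -0.635 3.315
endloop
endfacet
facet normal -0.369 -0.705 -0.606
outer loop
vertex 0.49 -1.675 2.213
vertex 1.445 -2.065 2.085
vertex 0.841 -2.412 2.857
endloop
endfacet
facet normal -0.642 0.308 0.702
outer loop
vertex 0.49 -1.675 2.213
vertex 0.841 -2.412 2.857
vertex 2.195 -0.635 3.315
endloop
endfacet
facet normal -0.370 -0.704 -0.606
outer loop
vertex 0.841 -2.412 2.857
vertex 1.445 -2.065 2.085
vertex 1.796 -2.803 2.729
endloop
endfacet
facet normal 0.021 -0.264 0.964
outer loop
vertex 0.841 -2.412 2.857
vertex 1.796 -2.803 2.729
vertex 2.195 -0.635 3.315
endloop
endfacet
facet normal -0.369 -0.705 -0.606
outer loop
vertex 1.796 -2.803 2.729
vertex 1.445 -2.065 2.085
vertex 2.401 -2.456 1.957
endloop
endfacet
facet normal 0.812 -0.287 0.508
outer loop
vertex 1.796 -2.803 2.729
vertex 2.401 -2.456 1.957
vertex 2.195 -0.635 3.315
endloop
endfacet

endsolid


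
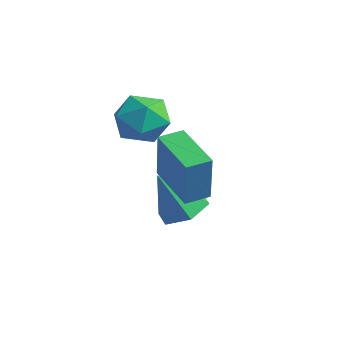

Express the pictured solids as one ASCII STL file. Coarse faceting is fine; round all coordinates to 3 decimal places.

solid 
facet normal 0.170 0.437 -0.883
outer loop
vertex 2.161 -1.883 -4.141
vertex 1.199 -1.545 -4.159
vertex 1.932 -0.976 -3.736
endloop
endfacet
facet normal 0.808 -0.058 0.586
outer loop
vertex 2.161 -1.883 -4.141
vertex 1.932 -0.976 -3.736
vertex 0.861 -2.415 -2.401
endloop
endfacet
facet normal 0.170 0.438 -0.883
outer loop
vertex 1.932 -0.976 -3.736
vertex 1.199 -1.545 -4.159
vertex 0.97 -0.637 -3.753
endloop
endfacet
facet normal 0.193 0.586 0.787
outer loop
vertex 1.932 -0.976 -3.736
vertex 0.97 -0.637 -3.753
vertex 0.861 -2.415 -2.401
endloop
endfacet
facet normal 0.169 0.438 -0.883
outer loop
vertex 0.97 -0.637 -3.753
vertex 1.199 -1.545 -4.159
vertex 0.237 -1.207 -4.176
endloop
endfacet
facet normal -0.685 0.467 0.559
outer loop
vertex 0.97 -0.637 -3.753
vertex 0.237 -1.207 -4.176
vertex 0.861 -2.415 -2.401
endloop
endfacet
facet normal 0.169 0.438 -0.883
outer loop
vertex 0.237 -1.207 -4.176
vertex 1.199 -1.545 -4.159
vertex 0.466 -2.114 -4.582
endloop
endfacet
facet normal -0.946 -0.297 0.130
outer loop
vertex 0.237 -1.207 -4.176
vertex 0.466 -2.114 -4.582
vertex 0.861 -2.415 -2.401
endloop
endfacet
facet normal 0.170 0.437 -0.883
outer loop
vertex 0.466 -2.114 -4.582
vertex 1.199 -1.545 -4.159
vertex 1.428 -2.452 -4.564
endloop
endfacet
facet normal -0.329 -0.942 -0.070
outer loop
vertex 0.466 -2.114 -4.582
vertex 1.428 -2.452 -4.564
vertex 0.861 -2.415 -2.401
endloop
endfacet
facet normal 0.170 0.437 -0.883
outer loop
vertex 1.428 -2.452 -4.564
vertex 1.199 -1.545 -4.159
vertex 2.161 -1.883 -4.141
endloop
endfacet
facet normal 0.547 -0.822 0.158
outer loop
vertex 1.428 -2.452 -4.564
vertex 2.161 -1.883 -4.141
vertex 0.861 -2.415 -2.401
endloop
endfacet
facet normal -0.960 0.080 0.269
outer loop
vertex 1.896 -3.048 0.053
vertex 2.008 -2.092 0.167
vertex 1.354 -2.742 -1.974
endloop
endfacet
facet normal -0.116 -0.986 -0.118
outer loop
vertex 3.332 -2.908 -2.527
vertex 1.896 -3.048 0.053
vertex 1.354 -2.742 -1.974
endloop
endfacet
facet normal -0.960 0.081 0.269
outer loop
vertex 1.354 -2.742 -1.974
vertex 2.008 -2.092 0.167
vertex 1.467 -1.785 -1.859
endloop
endfacet
facet normal -0.255 0.145 -0.956
outer loop
vertex 1.467 -1.785 -1.859
vertex 3.332 -2.908 -2.527
vertex 1.354 -2.742 -1.974
endloop
endfacet
facet normal 0.255 -0.144 0.956
outer loop
vertex 1.896 -3.048 0.053
vertex 3.986 -2.258 -0.386
vertex 2.008 -2.092 0.167
endloop
endfacet
facet normal -0.116 -0.986 -0.118
outer loop
vertex 3.873 -3.215 -0.501
vertex 1.896 -3.048 0.053
vertex 3.332 -2.908 -2.527
endloop
endfacet
facet normal 0.256 -0.145 0.956
outer loop
vertex 3.873 -3.215 -0.501
vertex 3.986 -2.258 -0.386
vertex 1.896 -3.048 0.053
endloop
endfacet
facet normal 0.116 0.986 0.118
outer loop
vertex 2.008 -2.092 0.167
vertex 3.986 -2.258 -0.386
vertex 1.467 -1.785 -1.859
endloop
endfacet
facet normal -0.256 0.144 -0.956
outer loop
vertex 3.444 -1.952 -2.413
vertex 3.332 -2.908 -2.527
vertex 1.467 -1.785 -1.859
endloop
endfacet
facet normal 0.116 0.986 0.118
outer loop
vertex 1.467 -1.785 -1.859
vertex 3.986 -2.258 -0.386
vertex 3.444 -1.952 -2.413
endloop
endfacet
facet normal 0.960 -0.080 -0.269
outer loop
vertex 3.444 -1.952 -2.413
vertex 3.873 -3.215 -0.501
vertex 3.332 -2.908 -2.527
endloop
endfacet
facet normal 0.960 -0.081 -0.269
outer loop
vertex 3.986 -2.258 -0.386
vertex 3.873 -3.215 -0.501
vertex 3.444 -1.952 -2.413
endloop
endfacet
facet normal 0.091 0.168 0.982
outer loop
vertex 0.322 -1.815 0.894
vertex -0.273 -2.783 1.115
vertex 0.879 -2.822 1.015
endloop
endfacet
facet normal 0.649 0.434 0.625
outer loop
vertex 0.322 -1.815 0.894
vertex 0.879 -2.822 1.015
vertex 1.191 -2.085 0.18
endloop
endfacet
facet normal 0.402 0.904 0.148
outer loop
vertex 0.322 -1.815 0.894
vertex 1.191 -2.085 0.18
vertex 0.232 -1.59 -0.236
endloop
endfacet
facet normal -0.308 0.928 0.209
outer loop
vertex 0.322 -1.815 0.894
vertex 0.232 -1.59 -0.236
vertex -0.673 -2.021 0.341
endloop
endfacet
facet normal -0.501 0.473 0.725
outer loop
vertex 0.322 -1.815 0.894
vertex -0.673 -2.021 0.341
vertex -0.273 -2.783 1.115
endloop
endfacet
facet normal 0.958 -0.101 0.269
outer loop
vertex 1.191 -2.085 0.18
vertex 0.879 -2.822 1.015
vertex 1.133 -3.219 -0.041
endloop
endfacet
facet normal 0.055 -0.532 0.845
outer loop
vertex 0.879 -2.822 1.015
vertex -0.273 -2.783 1.115
vertex 0.228 -3.65 0.536
endloop
endfacet
facet normal -0.902 -0.038 0.429
outer loop
vertex -0.273 -2.783 1.115
vertex -0.673 -2.021 0.341
vertex -0.731 -3.155 0.12
endloop
endfacet
facet normal -0.591 0.698 -0.405
outer loop
vertex -0.673 -2.021 0.341
vertex 0.232 -1.59 -0.236
vertex -0.419 -2.418 -0.715
endloop
endfacet
facet normal 0.559 0.659 -0.504
outer loop
vertex 0.232 -1.59 -0.236
vertex 1.191 -2.085 0.18
vertex 0.733 -2.457 -0.815
endloop
endfacet
facet normal 0.308 -0.928 -0.209
outer loop
vertex 0.138 -3.425 -0.594
vertex 1.133 -3.219 -0.041
vertex 0.228 -3.65 0.536
endloop
endfacet
facet normal -0.402 -0.904 -0.148
outer loop
vertex 0.138 -3.425 -0.594
vertex 0.228 -3.65 0.536
vertex -0.731 -3.155 0.12
endloop
endfacet
facet normal -0.649 -0.434 -0.625
outer loop
vertex 0.138 -3.425 -0.594
vertex -0.731 -3.155 0.12
vertex -0.419 -2.418 -0.715
endloop
endfacet
facet normal -0.091 -0.168 -0.982
outer loop
vertex 0.138 -3.425 -0.594
vertex -0.419 -2.418 -0.715
vertex 0.733 -2.457 -0.815
endloop
endfacet
facet normal 0.501 -0.473 -0.725
outer loop
vertex 0.138 -3.425 -0.594
vertex 0.733 -2.457 -0.815
vertex 1.133 -3.219 -0.041
endloop
endfacet
facet normal 0.591 -0.698 0.405
outer loop
vertex 0.228 -3.65 0.536
vertex 1.133 -3.219 -0.041
vertex 0.879 -2.822 1.015
endloop
endfacet
facet normal -0.559 -0.659 0.504
outer loop
vertex -0.731 -3.155 0.12
vertex 0.228 -3.65 0.536
vertex -0.273 -2.783 1.115
endloop
endfacet
facet normal -0.958 0.101 -0.269
outer loop
vertex -0.419 -2.418 -0.715
vertex -0.731 -3.155 0.12
vertex -0.673 -2.021 0.341
endloop
endfacet
facet normal -0.055 0.532 -0.845
outer loop
vertex 0.733 -2.457 -0.815
vertex -0.419 -2.418 -0.715
vertex 0.232 -1.59 -0.236
endloop
endfacet
facet normal 0.902 0.038 -0.429
outer loop
vertex 1.133 -3.219 -0.041
vertex 0.733 -2.457 -0.815
vertex 1.191 -2.085 0.18
endloop
endfacet

endsolid


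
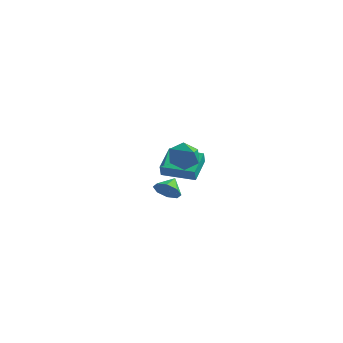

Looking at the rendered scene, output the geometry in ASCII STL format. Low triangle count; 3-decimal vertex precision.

solid 
facet normal -0.716 0.401 -0.571
outer loop
vertex 1.355 -0.798 -0.751
vertex 0.721 -1.221 -0.254
vertex 1.002 -0.387 -0.02
endloop
endfacet
facet normal 0.838 0.535 0.104
outer loop
vertex 1.355 -0.798 -0.751
vertex 1.002 -0.387 -0.02
vertex 1.859 -1.859 0.654
endloop
endfacet
facet normal -0.716 0.401 -0.571
outer loop
vertex 1.002 -0.387 -0.02
vertex 0.721 -1.221 -0.254
vertex 0.368 -0.81 0.477
endloop
endfacet
facet normal 0.277 0.529 0.803
outer loop
vertex 1.002 -0.387 -0.02
vertex 0.368 -0.81 0.477
vertex 1.859 -1.859 0.654
endloop
endfacet
facet normal -0.716 0.401 -0.571
outer loop
vertex 0.368 -0.81 0.477
vertex 0.721 -1.221 -0.254
vertex 0.087 -1.644 0.243
endloop
endfacet
facet normal -0.243 -0.185 0.952
outer loop
vertex 0.368 -0.81 0.477
vertex 0.087 -1.644 0.243
vertex 1.859 -1.859 0.654
endloop
endfacet
facet normal -0.716 0.402 -0.571
outer loop
vertex 0.087 -1.644 0.243
vertex 0.721 -1.221 -0.254
vertex 0.44 -2.054 -0.488
endloop
endfacet
facet normal -0.202 -0.893 0.403
outer loop
vertex 0.087 -1.644 0.243
vertex 0.44 -2.054 -0.488
vertex 1.859 -1.859 0.654
endloop
endfacet
facet normal -0.716 0.402 -0.571
outer loop
vertex 0.44 -2.054 -0.488
vertex 0.721 -1.221 -0.254
vertex 1.074 -1.631 -0.985
endloop
endfacet
facet normal 0.359 -0.885 -0.295
outer loop
vertex 0.44 -2.054 -0.488
vertex 1.074 -1.631 -0.985
vertex 1.859 -1.859 0.654
endloop
endfacet
facet normal -0.716 0.402 -0.571
outer loop
vertex 1.074 -1.631 -0.985
vertex 0.721 -1.221 -0.254
vertex 1.355 -0.798 -0.751
endloop
endfacet
facet normal 0.879 -0.172 -0.445
outer loop
vertex 1.074 -1.631 -0.985
vertex 1.355 -0.798 -0.751
vertex 1.859 -1.859 0.654
endloop
endfacet
facet normal -0.937 -0.348 0.041
outer loop
vertex -3.232 1.702 -3.616
vertex -3.782 3.256 -2.972
vertex -3.37 1.981 -4.407
endloop
endfacet
facet normal 0.311 -0.878 -0.364
outer loop
vertex -1.478 2.684 -4.488
vertex -3.232 1.702 -3.616
vertex -3.37 1.981 -4.407
endloop
endfacet
facet normal -0.937 -0.348 0.041
outer loop
vertex -3.37 1.981 -4.407
vertex -3.782 3.256 -2.972
vertex -3.92 3.535 -3.763
endloop
endfacet
facet normal -0.162 0.328 -0.931
outer loop
vertex -3.92 3.535 -3.763
vertex -1.478 2.684 -4.488
vertex -3.37 1.981 -4.407
endloop
endfacet
facet normal 0.162 -0.328 0.931
outer loop
vertex -3.232 1.702 -3.616
vertex -1.89 3.959 -3.053
vertex -3.782 3.256 -2.972
endloop
endfacet
facet normal 0.311 -0.878 -0.364
outer loop
vertex -1.34 2.405 -3.697
vertex -3.232 1.702 -3.616
vertex -1.478 2.684 -4.488
endloop
endfacet
facet normal 0.162 -0.328 0.931
outer loop
vertex -1.34 2.405 -3.697
vertex -1.89 3.959 -3.053
vertex -3.232 1.702 -3.616
endloop
endfacet
facet normal -0.311 0.878 0.364
outer loop
vertex -3.782 3.256 -2.972
vertex -1.89 3.959 -3.053
vertex -3.92 3.535 -3.763
endloop
endfacet
facet normal -0.162 0.328 -0.931
outer loop
vertex -2.028 4.238 -3.844
vertex -1.478 2.684 -4.488
vertex -3.92 3.535 -3.763
endloop
endfacet
facet normal -0.311 0.878 0.364
outer loop
vertex -3.92 3.535 -3.763
vertex -1.89 3.959 -3.053
vertex -2.028 4.238 -3.844
endloop
endfacet
facet normal 0.937 0.348 -0.041
outer loop
vertex -2.028 4.238 -3.844
vertex -1.34 2.405 -3.697
vertex -1.478 2.684 -4.488
endloop
endfacet
facet normal 0.937 0.348 -0.041
outer loop
vertex -1.89 3.959 -3.053
vertex -1.34 2.405 -3.697
vertex -2.028 4.238 -3.844
endloop
endfacet
facet normal 0.178 -0.868 -0.463
outer loop
vertex 2.275 -4.612 -0.384
vertex 2.031 -4.303 -1.057
vertex 2.718 -4.357 -0.692
endloop
endfacet
facet normal 0.426 0.294 0.856
outer loop
vertex 2.275 -4.612 -0.384
vertex 2.718 -4.357 -0.692
vertex 1.849 -3.417 -0.583
endloop
endfacet
facet normal 0.179 -0.867 -0.465
outer loop
vertex 2.718 -4.357 -0.692
vertex 2.031 -4.303 -1.057
vertex 2.758 -4.069 -1.214
endloop
endfacet
facet normal 0.699 0.602 0.386
outer loop
vertex 2.718 -4.357 -0.692
vertex 2.758 -4.069 -1.214
vertex 1.849 -3.417 -0.583
endloop
endfacet
facet normal 0.179 -0.868 -0.464
outer loop
vertex 2.758 -4.069 -1.214
vertex 2.031 -4.303 -1.057
vertex 2.372 -3.919 -1.644
endloop
endfacet
facet normal 0.503 0.851 -0.155
outer loop
vertex 2.758 -4.069 -1.214
vertex 2.372 -3.919 -1.644
vertex 1.849 -3.417 -0.583
endloop
endfacet
facet normal 0.177 -0.868 -0.465
outer loop
vertex 2.372 -3.919 -1.644
vertex 2.031 -4.303 -1.057
vertex 1.786 -3.993 -1.729
endloop
endfacet
facet normal -0.048 0.894 -0.446
outer loop
vertex 2.372 -3.919 -1.644
vertex 1.786 -3.993 -1.729
vertex 1.849 -3.417 -0.583
endloop
endfacet
facet normal 0.176 -0.868 -0.465
outer loop
vertex 1.786 -3.993 -1.729
vertex 2.031 -4.303 -1.057
vertex 1.343 -4.248 -1.421
endloop
endfacet
facet normal -0.630 0.707 -0.321
outer loop
vertex 1.786 -3.993 -1.729
vertex 1.343 -4.248 -1.421
vertex 1.849 -3.417 -0.583
endloop
endfacet
facet normal 0.177 -0.867 -0.465
outer loop
vertex 1.343 -4.248 -1.421
vertex 2.031 -4.303 -1.057
vertex 1.303 -4.536 -0.899
endloop
endfacet
facet normal -0.905 0.399 0.151
outer loop
vertex 1.343 -4.248 -1.421
vertex 1.303 -4.536 -0.899
vertex 1.849 -3.417 -0.583
endloop
endfacet
facet normal 0.177 -0.868 -0.463
outer loop
vertex 1.303 -4.536 -0.899
vertex 2.031 -4.303 -1.057
vertex 1.689 -4.686 -0.47
endloop
endfacet
facet normal -0.708 0.151 0.690
outer loop
vertex 1.303 -4.536 -0.899
vertex 1.689 -4.686 -0.47
vertex 1.849 -3.417 -0.583
endloop
endfacet
facet normal 0.178 -0.868 -0.463
outer loop
vertex 1.689 -4.686 -0.47
vertex 2.031 -4.303 -1.057
vertex 2.275 -4.612 -0.384
endloop
endfacet
facet normal -0.158 0.107 0.982
outer loop
vertex 1.689 -4.686 -0.47
vertex 2.275 -4.612 -0.384
vertex 1.849 -3.417 -0.583
endloop
endfacet

endsolid


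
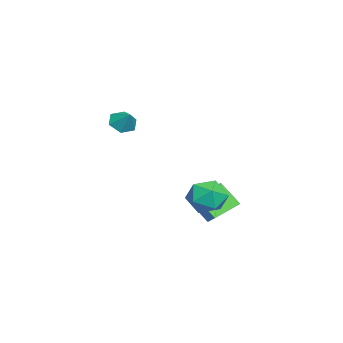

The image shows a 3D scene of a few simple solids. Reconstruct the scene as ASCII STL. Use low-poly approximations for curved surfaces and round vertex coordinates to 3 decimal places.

solid 
facet normal -0.407 0.872 -0.272
outer loop
vertex 1.719 2.676 -2.594
vertex 0.895 2.584 -1.658
vertex 1.992 3.154 -1.47
endloop
endfacet
facet normal 0.288 0.854 -0.433
outer loop
vertex 1.719 2.676 -2.594
vertex 1.992 3.154 -1.47
vertex 2.866 2.532 -2.115
endloop
endfacet
facet normal 0.399 0.298 -0.867
outer loop
vertex 1.719 2.676 -2.594
vertex 2.866 2.532 -2.115
vertex 2.308 1.577 -2.7
endloop
endfacet
facet normal -0.226 -0.027 -0.974
outer loop
vertex 1.719 2.676 -2.594
vertex 2.308 1.577 -2.7
vertex 1.09 1.609 -2.418
endloop
endfacet
facet normal -0.725 0.327 -0.606
outer loop
vertex 1.719 2.676 -2.594
vertex 1.09 1.609 -2.418
vertex 0.895 2.584 -1.658
endloop
endfacet
facet normal 0.652 0.739 0.170
outer loop
vertex 2.866 2.532 -2.115
vertex 1.992 3.154 -1.47
vertex 2.75 2.351 -0.882
endloop
endfacet
facet normal -0.473 0.768 0.431
outer loop
vertex 1.992 3.154 -1.47
vertex 0.895 2.584 -1.658
vertex 1.532 2.383 -0.6
endloop
endfacet
facet normal -0.988 -0.112 -0.109
outer loop
vertex 0.895 2.584 -1.658
vertex 1.09 1.609 -2.418
vertex 0.974 1.428 -1.185
endloop
endfacet
facet normal -0.181 -0.687 -0.704
outer loop
vertex 1.09 1.609 -2.418
vertex 2.308 1.577 -2.7
vertex 1.848 0.806 -1.83
endloop
endfacet
facet normal 0.832 -0.161 -0.531
outer loop
vertex 2.308 1.577 -2.7
vertex 2.866 2.532 -2.115
vertex 2.945 1.376 -1.642
endloop
endfacet
facet normal 0.226 0.027 0.974
outer loop
vertex 2.121 1.284 -0.706
vertex 2.75 2.351 -0.882
vertex 1.532 2.383 -0.6
endloop
endfacet
facet normal -0.399 -0.298 0.867
outer loop
vertex 2.121 1.284 -0.706
vertex 1.532 2.383 -0.6
vertex 0.974 1.428 -1.185
endloop
endfacet
facet normal -0.288 -0.854 0.433
outer loop
vertex 2.121 1.284 -0.706
vertex 0.974 1.428 -1.185
vertex 1.848 0.806 -1.83
endloop
endfacet
facet normal 0.407 -0.872 0.272
outer loop
vertex 2.121 1.284 -0.706
vertex 1.848 0.806 -1.83
vertex 2.945 1.376 -1.642
endloop
endfacet
facet normal 0.725 -0.327 0.606
outer loop
vertex 2.121 1.284 -0.706
vertex 2.945 1.376 -1.642
vertex 2.75 2.351 -0.882
endloop
endfacet
facet normal 0.181 0.687 0.704
outer loop
vertex 1.532 2.383 -0.6
vertex 2.75 2.351 -0.882
vertex 1.992 3.154 -1.47
endloop
endfacet
facet normal -0.832 0.161 0.531
outer loop
vertex 0.974 1.428 -1.185
vertex 1.532 2.383 -0.6
vertex 0.895 2.584 -1.658
endloop
endfacet
facet normal -0.652 -0.739 -0.170
outer loop
vertex 1.848 0.806 -1.83
vertex 0.974 1.428 -1.185
vertex 1.09 1.609 -2.418
endloop
endfacet
facet normal 0.473 -0.768 -0.431
outer loop
vertex 2.945 1.376 -1.642
vertex 1.848 0.806 -1.83
vertex 2.308 1.577 -2.7
endloop
endfacet
facet normal 0.988 0.112 0.109
outer loop
vertex 2.75 2.351 -0.882
vertex 2.945 1.376 -1.642
vertex 2.866 2.532 -2.115
endloop
endfacet
facet normal -0.739 0.614 0.279
outer loop
vertex -2.515 2.208 -2.37
vertex -2.094 3.335 -3.736
vertex -3.104 1.752 -2.927
endloop
endfacet
facet normal -0.231 -0.619 0.751
outer loop
vertex -1.626 0.525 -3.484
vertex -2.515 2.208 -2.37
vertex -3.104 1.752 -2.927
endloop
endfacet
facet normal -0.739 0.614 0.279
outer loop
vertex -3.104 1.752 -2.927
vertex -2.094 3.335 -3.736
vertex -2.683 2.879 -4.293
endloop
endfacet
facet normal -0.633 -0.490 -0.599
outer loop
vertex -2.683 2.879 -4.293
vertex -1.626 0.525 -3.484
vertex -3.104 1.752 -2.927
endloop
endfacet
facet normal 0.633 0.490 0.599
outer loop
vertex -2.515 2.208 -2.37
vertex -0.616 2.108 -4.293
vertex -2.094 3.335 -3.736
endloop
endfacet
facet normal -0.231 -0.619 0.751
outer loop
vertex -1.037 0.981 -2.927
vertex -2.515 2.208 -2.37
vertex -1.626 0.525 -3.484
endloop
endfacet
facet normal 0.633 0.490 0.599
outer loop
vertex -1.037 0.981 -2.927
vertex -0.616 2.108 -4.293
vertex -2.515 2.208 -2.37
endloop
endfacet
facet normal 0.231 0.619 -0.751
outer loop
vertex -2.094 3.335 -3.736
vertex -0.616 2.108 -4.293
vertex -2.683 2.879 -4.293
endloop
endfacet
facet normal -0.633 -0.490 -0.599
outer loop
vertex -1.205 1.652 -4.85
vertex -1.626 0.525 -3.484
vertex -2.683 2.879 -4.293
endloop
endfacet
facet normal 0.231 0.619 -0.751
outer loop
vertex -2.683 2.879 -4.293
vertex -0.616 2.108 -4.293
vertex -1.205 1.652 -4.85
endloop
endfacet
facet normal 0.739 -0.614 -0.279
outer loop
vertex -1.205 1.652 -4.85
vertex -1.037 0.981 -2.927
vertex -1.626 0.525 -3.484
endloop
endfacet
facet normal 0.739 -0.614 -0.279
outer loop
vertex -0.616 2.108 -4.293
vertex -1.037 0.981 -2.927
vertex -1.205 1.652 -4.85
endloop
endfacet
facet normal -0.572 -0.453 -0.684
outer loop
vertex 2.019 -3.215 3.367
vertex 1.479 -2.573 3.393
vertex 2.119 -2.561 2.85
endloop
endfacet
facet normal 0.991 -0.126 0.032
outer loop
vertex 2.019 -3.215 3.367
vertex 2.119 -2.561 2.85
vertex 2.141 -2.047 4.187
endloop
endfacet
facet normal -0.572 -0.454 -0.684
outer loop
vertex 2.119 -2.561 2.85
vertex 1.479 -2.573 3.393
vertex 1.578 -1.919 2.876
endloop
endfacet
facet normal 0.735 0.629 -0.254
outer loop
vertex 2.119 -2.561 2.85
vertex 1.578 -1.919 2.876
vertex 2.141 -2.047 4.187
endloop
endfacet
facet normal -0.572 -0.454 -0.684
outer loop
vertex 1.578 -1.919 2.876
vertex 1.479 -2.573 3.393
vertex 0.938 -1.931 3.419
endloop
endfacet
facet normal 0.047 0.996 0.077
outer loop
vertex 1.578 -1.919 2.876
vertex 0.938 -1.931 3.419
vertex 2.141 -2.047 4.187
endloop
endfacet
facet normal -0.571 -0.454 -0.684
outer loop
vertex 0.938 -1.931 3.419
vertex 1.479 -2.573 3.393
vertex 0.838 -2.585 3.936
endloop
endfacet
facet normal -0.385 0.608 0.695
outer loop
vertex 0.938 -1.931 3.419
vertex 0.838 -2.585 3.936
vertex 2.141 -2.047 4.187
endloop
endfacet
facet normal -0.571 -0.454 -0.684
outer loop
vertex 0.838 -2.585 3.936
vertex 1.479 -2.573 3.393
vertex 1.379 -3.227 3.91
endloop
endfacet
facet normal -0.128 -0.148 0.981
outer loop
vertex 0.838 -2.585 3.936
vertex 1.379 -3.227 3.91
vertex 2.141 -2.047 4.187
endloop
endfacet
facet normal -0.572 -0.453 -0.684
outer loop
vertex 1.379 -3.227 3.91
vertex 1.479 -2.573 3.393
vertex 2.019 -3.215 3.367
endloop
endfacet
facet normal 0.560 -0.514 0.649
outer loop
vertex 1.379 -3.227 3.91
vertex 2.019 -3.215 3.367
vertex 2.141 -2.047 4.187
endloop
endfacet

endsolid


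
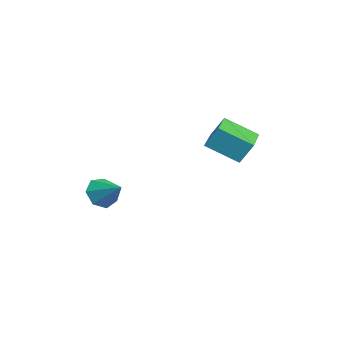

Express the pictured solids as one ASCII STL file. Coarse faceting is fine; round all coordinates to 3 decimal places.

solid 
facet normal -0.912 0.401 -0.085
outer loop
vertex -1.111 0.906 2.222
vertex -0.496 2.132 1.418
vertex -1.255 0.387 1.32
endloop
endfacet
facet normal -0.387 -0.771 0.506
outer loop
vertex 0.696 -0.472 1.502
vertex -1.111 0.906 2.222
vertex -1.255 0.387 1.32
endloop
endfacet
facet normal -0.912 0.401 -0.085
outer loop
vertex -1.255 0.387 1.32
vertex -0.496 2.132 1.418
vertex -0.64 1.614 0.517
endloop
endfacet
facet normal -0.137 -0.493 -0.859
outer loop
vertex -0.64 1.614 0.517
vertex 0.696 -0.472 1.502
vertex -1.255 0.387 1.32
endloop
endfacet
facet normal 0.137 0.494 0.858
outer loop
vertex -1.111 0.906 2.222
vertex 1.455 1.273 1.6
vertex -0.496 2.132 1.418
endloop
endfacet
facet normal -0.387 -0.771 0.505
outer loop
vertex 0.84 0.046 2.403
vertex -1.111 0.906 2.222
vertex 0.696 -0.472 1.502
endloop
endfacet
facet normal 0.138 0.493 0.859
outer loop
vertex 0.84 0.046 2.403
vertex 1.455 1.273 1.6
vertex -1.111 0.906 2.222
endloop
endfacet
facet normal 0.387 0.771 -0.505
outer loop
vertex -0.496 2.132 1.418
vertex 1.455 1.273 1.6
vertex -0.64 1.614 0.517
endloop
endfacet
facet normal -0.138 -0.494 -0.859
outer loop
vertex 1.311 0.754 0.698
vertex 0.696 -0.472 1.502
vertex -0.64 1.614 0.517
endloop
endfacet
facet normal 0.387 0.771 -0.506
outer loop
vertex -0.64 1.614 0.517
vertex 1.455 1.273 1.6
vertex 1.311 0.754 0.698
endloop
endfacet
facet normal 0.912 -0.402 0.085
outer loop
vertex 1.311 0.754 0.698
vertex 0.84 0.046 2.403
vertex 0.696 -0.472 1.502
endloop
endfacet
facet normal 0.912 -0.401 0.085
outer loop
vertex 1.455 1.273 1.6
vertex 0.84 0.046 2.403
vertex 1.311 0.754 0.698
endloop
endfacet
facet normal -0.755 -0.431 -0.494
outer loop
vertex -2.24 -3.604 -2.647
vertex -2.637 -3.698 -1.959
vertex -2.658 -3.079 -2.466
endloop
endfacet
facet normal 0.596 0.641 -0.483
outer loop
vertex -2.24 -3.604 -2.647
vertex -2.658 -3.079 -2.466
vertex -1.663 -3.142 -1.321
endloop
endfacet
facet normal -0.755 -0.431 -0.495
outer loop
vertex -2.658 -3.079 -2.466
vertex -2.637 -3.698 -1.959
vertex -3.06 -3.021 -1.903
endloop
endfacet
facet normal 0.099 0.995 -0.032
outer loop
vertex -2.658 -3.079 -2.466
vertex -3.06 -3.021 -1.903
vertex -1.663 -3.142 -1.321
endloop
endfacet
facet normal -0.755 -0.431 -0.494
outer loop
vertex -3.06 -3.021 -1.903
vertex -2.637 -3.698 -1.959
vertex -3.143 -3.472 -1.382
endloop
endfacet
facet normal -0.194 0.757 0.624
outer loop
vertex -3.06 -3.021 -1.903
vertex -3.143 -3.472 -1.382
vertex -1.663 -3.142 -1.321
endloop
endfacet
facet normal -0.755 -0.431 -0.494
outer loop
vertex -3.143 -3.472 -1.382
vertex -2.637 -3.698 -1.959
vertex -2.846 -4.093 -1.295
endloop
endfacet
facet normal -0.065 0.108 0.992
outer loop
vertex -3.143 -3.472 -1.382
vertex -2.846 -4.093 -1.295
vertex -1.663 -3.142 -1.321
endloop
endfacet
facet normal -0.755 -0.431 -0.494
outer loop
vertex -2.846 -4.093 -1.295
vertex -2.637 -3.698 -1.959
vertex -2.391 -4.417 -1.708
endloop
endfacet
facet normal 0.391 -0.464 0.795
outer loop
vertex -2.846 -4.093 -1.295
vertex -2.391 -4.417 -1.708
vertex -1.663 -3.142 -1.321
endloop
endfacet
facet normal -0.755 -0.431 -0.494
outer loop
vertex -2.391 -4.417 -1.708
vertex -2.637 -3.698 -1.959
vertex -2.122 -4.199 -2.31
endloop
endfacet
facet normal 0.830 -0.528 0.179
outer loop
vertex -2.391 -4.417 -1.708
vertex -2.122 -4.199 -2.31
vertex -1.663 -3.142 -1.321
endloop
endfacet
facet normal -0.755 -0.430 -0.495
outer loop
vertex -2.122 -4.199 -2.31
vertex -2.637 -3.698 -1.959
vertex -2.24 -3.604 -2.647
endloop
endfacet
facet normal 0.921 -0.037 -0.388
outer loop
vertex -2.122 -4.199 -2.31
vertex -2.24 -3.604 -2.647
vertex -1.663 -3.142 -1.321
endloop
endfacet

endsolid
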